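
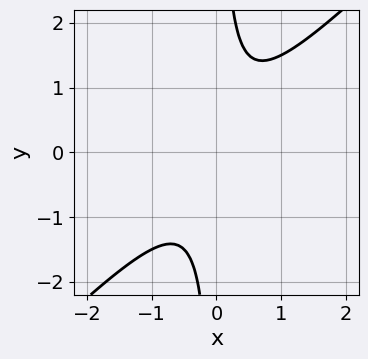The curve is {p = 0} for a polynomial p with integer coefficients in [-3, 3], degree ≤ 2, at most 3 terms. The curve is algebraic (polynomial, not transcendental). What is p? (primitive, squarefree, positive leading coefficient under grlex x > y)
First, the degree is 2 — a generic line meets the curve in up to 2 points.
Then, from the axis intercepts and sections: no x-intercept at any integer in the box; no y-intercept at any integer in the box.
Finally, the integer polynomial consistent with all of this is the stated p.

2*x^2 - 2*x*y + 1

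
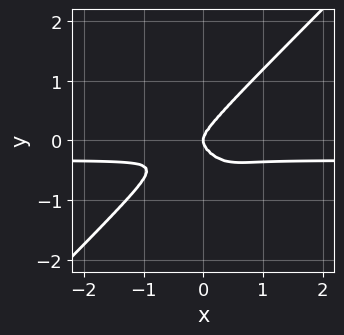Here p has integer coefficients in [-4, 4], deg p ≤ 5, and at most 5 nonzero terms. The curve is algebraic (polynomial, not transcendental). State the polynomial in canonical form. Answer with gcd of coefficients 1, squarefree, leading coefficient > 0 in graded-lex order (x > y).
(a) deg p = 4.
(b) Reading off the gridlines: it meets the x-axis at x = 0 (among the integer gridlines); one y-axis crossing is at y = 0.
(c) Fitting integer coefficients to these (and the overall shape) gives p.

3*x^3*y - 3*y^4 + x^3 + x*y^2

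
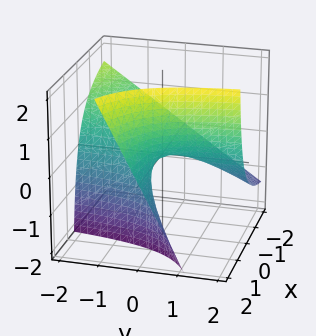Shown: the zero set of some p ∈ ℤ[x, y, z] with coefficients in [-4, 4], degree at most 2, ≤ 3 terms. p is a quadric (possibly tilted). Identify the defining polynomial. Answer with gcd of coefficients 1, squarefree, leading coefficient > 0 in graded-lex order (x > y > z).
x*y + x*z - z

First, the degree is 2 — no degree-1 surface has this shape.
Next, observable constraints: the visible x-axis segment lies entirely on the surface; one z-axis crossing is at z = 0.
Finally, together with the visible shape, these determine p as stated. Check: (0, -1, 0) on the y-axis lies on the surface, and p(0, -1, 0) = 0. ✓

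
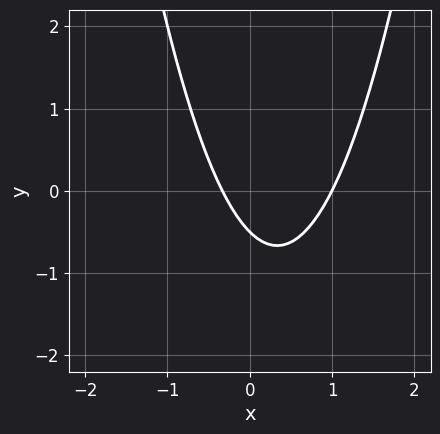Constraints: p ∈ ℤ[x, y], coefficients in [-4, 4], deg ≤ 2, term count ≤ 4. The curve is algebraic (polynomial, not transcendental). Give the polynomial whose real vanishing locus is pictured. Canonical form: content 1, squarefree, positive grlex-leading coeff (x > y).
The degree is 2 — the shape is more complex than any degree-1 curve.
Reading off the gridlines: one x-axis crossing is at x = 1.
Matching integer coefficients to the picture gives p.

3*x^2 - 2*x - 2*y - 1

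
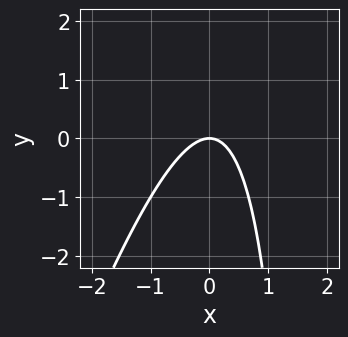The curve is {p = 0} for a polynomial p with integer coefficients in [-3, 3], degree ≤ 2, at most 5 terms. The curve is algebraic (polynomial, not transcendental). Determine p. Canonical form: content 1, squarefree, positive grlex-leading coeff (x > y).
(a) deg p = 2.
(b) From the axis intercepts and sections: one y-axis crossing is at y = 0; it crosses the x-axis at the gridline x = 0.
(c) These observations pin down the coefficients.

3*x^2 - x*y + 2*y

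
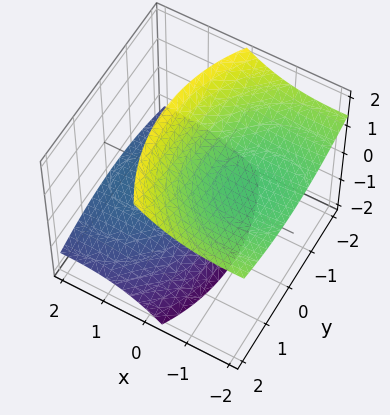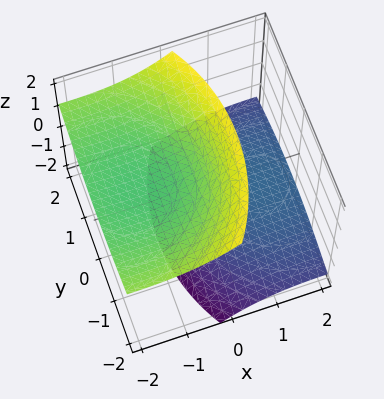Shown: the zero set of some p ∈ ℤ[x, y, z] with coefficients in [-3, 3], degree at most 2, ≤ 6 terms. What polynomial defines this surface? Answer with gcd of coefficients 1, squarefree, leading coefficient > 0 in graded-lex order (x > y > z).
1. The picture has 2 separate pieces. Treating them together as one polynomial.
2. deg p = 2. The shape is more complex than any degree-1 surface.
3. Checking where it meets the axes: the surface avoids every integer y-axis point in the box; it misses every integer gridline on the x-axis.
4. Assembling these constraints gives the stated polynomial.

x^2 + 3*x*z + y^2 - 2*z^2 + 3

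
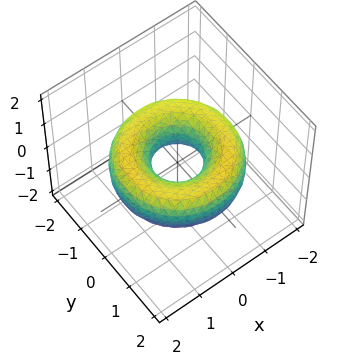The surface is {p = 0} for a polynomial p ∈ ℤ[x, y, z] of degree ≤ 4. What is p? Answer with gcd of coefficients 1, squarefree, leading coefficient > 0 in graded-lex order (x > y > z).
First, degree: no degree-3 surface has this shape, so deg p = 4.
Next, symmetries: rotational symmetry about the z-axis ⇒ p depends on x, y only through x² + y².
Then, checking where it meets the axes: it misses every integer gridline on the z-axis; a circular section at z = 0 has radius between 0 and 1.
Finally, the integer polynomial consistent with all of this is the stated p.

x^4 + 2*x^2*y^2 + y^4 - 3*x^2 - 3*y^2 + 3*z^2 + 1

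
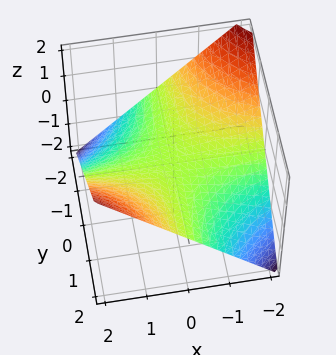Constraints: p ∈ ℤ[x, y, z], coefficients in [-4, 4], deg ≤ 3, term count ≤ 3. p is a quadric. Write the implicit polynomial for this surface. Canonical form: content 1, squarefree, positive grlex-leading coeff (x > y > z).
x*y - 2*z

The degree is 2 — a hyperbolic paraboloid; a quadric.
From the visible intercepts: one z-axis crossing is at z = 0; the visible x-axis segment lies entirely on the surface.
Solving for integer coefficients yields p as stated. Check: (0, -2, 0) on the y-axis lies on the surface, and p(0, -2, 0) = 0. ✓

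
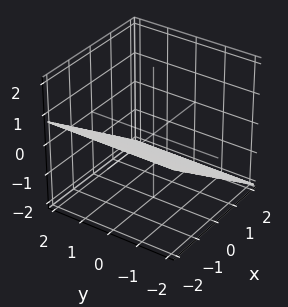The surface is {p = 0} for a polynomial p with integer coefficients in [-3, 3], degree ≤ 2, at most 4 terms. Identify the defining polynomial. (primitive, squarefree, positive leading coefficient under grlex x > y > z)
(a) Degree: every cross-section is a straight line — this is a plane, so deg p = 1.
(b) Checking where it meets the axes: it misses every integer gridline on the y-axis; it meets the x-axis at x = -1 (among the integer gridlines).
(c) Together with the visible shape, these determine p as stated.

2*x + 3*z + 2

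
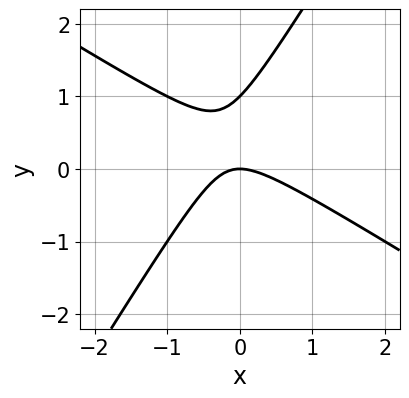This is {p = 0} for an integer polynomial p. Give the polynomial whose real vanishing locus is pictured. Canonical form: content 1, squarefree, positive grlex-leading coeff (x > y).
x^2 + x*y - y^2 + y

(a) The degree is 2 — the shape is more complex than any degree-1 curve.
(b) Reading off the gridlines: it meets the x-axis at x = 0 (among the integer gridlines); among the integer gridlines, it crosses the y-axis at y ∈ {0, 1}.
(c) Solving for integer coefficients yields p as stated.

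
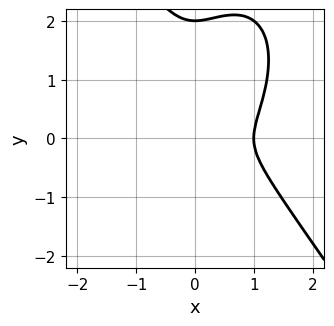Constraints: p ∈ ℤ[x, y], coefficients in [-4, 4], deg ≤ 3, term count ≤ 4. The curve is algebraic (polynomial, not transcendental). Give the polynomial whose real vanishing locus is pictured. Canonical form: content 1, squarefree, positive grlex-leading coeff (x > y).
3*x^3 + y^3 - 3*x^2 - 2*y^2

(a) The degree is 3 — the shape is more complex than any degree-2 curve.
(b) Reading off the gridlines: one y-axis crossing is at y = 2; one x-axis crossing is at x = 1.
(c) The integer polynomial consistent with all of this is the stated p.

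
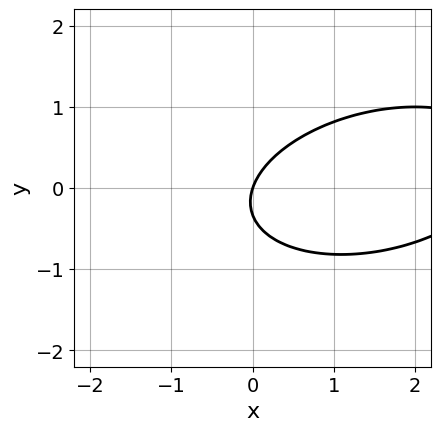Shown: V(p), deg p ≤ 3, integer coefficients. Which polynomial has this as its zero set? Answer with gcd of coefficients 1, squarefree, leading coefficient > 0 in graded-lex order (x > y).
x^2 - x*y + 3*y^2 - 3*x + y

First, deg p = 2. A generic line meets the curve in up to 2 points.
Next, from the axis intercepts and sections: it crosses the x-axis at the gridline x = 0; it meets the y-axis at y = 0 (among the integer gridlines).
Finally, matching integer coefficients to the picture gives p.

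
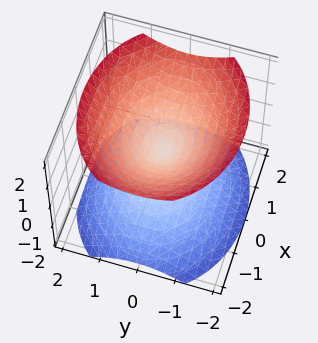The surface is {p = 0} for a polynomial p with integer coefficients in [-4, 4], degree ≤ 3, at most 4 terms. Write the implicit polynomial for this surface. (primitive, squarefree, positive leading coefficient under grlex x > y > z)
First, there are 2 components.
Then, the degree is 2 — two nappes meeting at a single point; a quadric.
Next, symmetries: it's symmetric under x → −x, forcing even powers of x; the z ↦ −z reflection is a symmetry, so z appears only in even powers; the y ↦ −y reflection is a symmetry, so y appears only in even powers.
Then, reading off the gridlines: it crosses the y-axis at the gridline y = 0; one x-axis crossing is at x = 0; one z-axis crossing is at z = 0.
Finally, these observations pin down the coefficients.

2*x^2 + 3*y^2 - 3*z^2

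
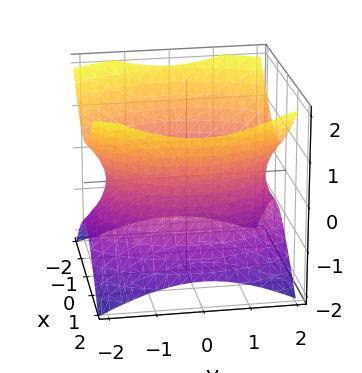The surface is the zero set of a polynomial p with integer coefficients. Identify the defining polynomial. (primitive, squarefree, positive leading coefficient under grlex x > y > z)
The degree is 2 — an hourglass — one-sheet hyperboloid; a quadric.
Symmetries: the y ↦ −y reflection is a symmetry, so y appears only in even powers; mirror symmetry x ↦ −x ⇒ only even powers of x; mirror symmetry z ↦ −z ⇒ only even powers of z.
Checking where it meets the axes: no z-intercept at any integer in the box.
Assembling these constraints gives the stated polynomial.

2*x^2 + y^2 - 2*z^2 - 3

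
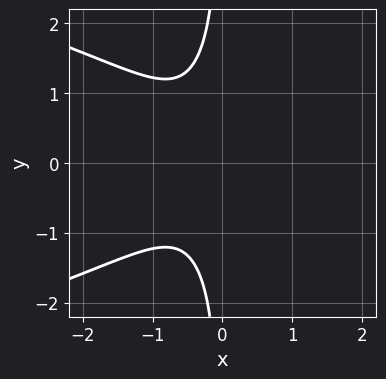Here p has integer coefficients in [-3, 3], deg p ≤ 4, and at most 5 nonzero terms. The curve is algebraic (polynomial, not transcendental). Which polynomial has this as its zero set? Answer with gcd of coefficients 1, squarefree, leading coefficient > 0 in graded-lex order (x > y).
The degree is 3 — no degree-2 curve has this shape.
Symmetries: it's symmetric under y → −y, forcing even powers of y.
From the axis intercepts and sections: no y-intercept at any integer in the box; no x-intercept at any integer in the box.
Fitting integer coefficients to these (and the overall shape) gives p.

2*x*y^2 + 3*x^2 + 2*x + 2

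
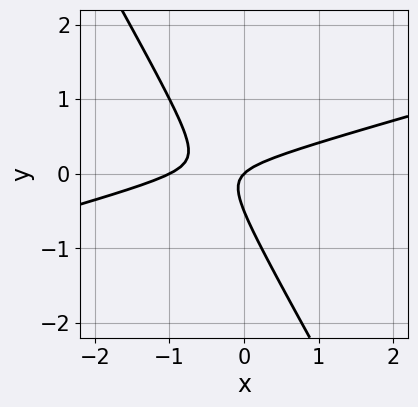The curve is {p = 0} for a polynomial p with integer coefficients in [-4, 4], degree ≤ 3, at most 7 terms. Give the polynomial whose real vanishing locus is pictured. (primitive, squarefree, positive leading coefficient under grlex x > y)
x^2 - 3*x*y - 2*y^2 + x - y

(a) deg p = 2. A generic line meets the curve in up to 2 points.
(b) Against the integer gridlines: the x-axis gridline crossings are at x ∈ {-1, 0}; one y-axis crossing is at y = 0.
(c) Fitting integer coefficients to these (and the overall shape) gives p.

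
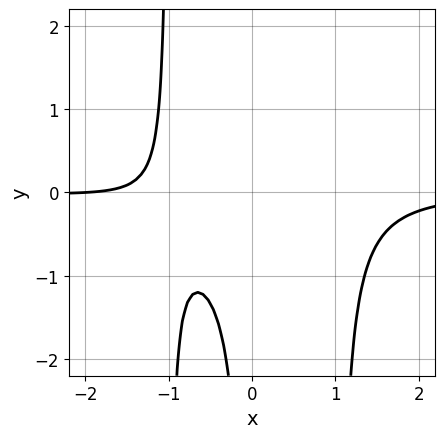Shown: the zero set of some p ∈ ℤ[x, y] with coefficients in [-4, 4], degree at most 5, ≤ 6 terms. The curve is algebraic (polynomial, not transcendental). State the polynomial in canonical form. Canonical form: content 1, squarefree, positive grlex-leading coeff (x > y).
3*x^3*y - 3*x*y + x + 2

(a) deg p = 4. The shape is more complex than any degree-3 curve.
(b) Checking where it meets the axes: one x-axis crossing is at x = -2; it misses every integer gridline on the y-axis.
(c) Fitting integer coefficients to these (and the overall shape) gives p.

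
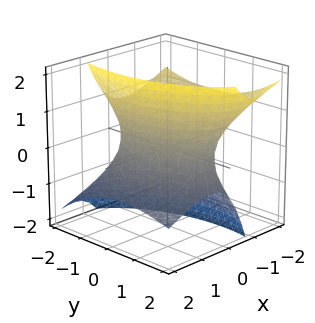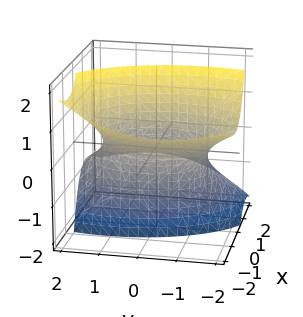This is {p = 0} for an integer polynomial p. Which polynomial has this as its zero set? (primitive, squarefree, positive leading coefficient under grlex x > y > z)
2*x^2 + 3*x*z + y^2 + y*z - z^2 - 2

deg p = 2. The shape is more complex than any degree-1 surface.
From the axis intercepts and sections: the x-axis gridline crossings are at x ∈ {-1, 1}; the surface avoids every integer z-axis point in the box.
Matching integer coefficients to the picture gives p.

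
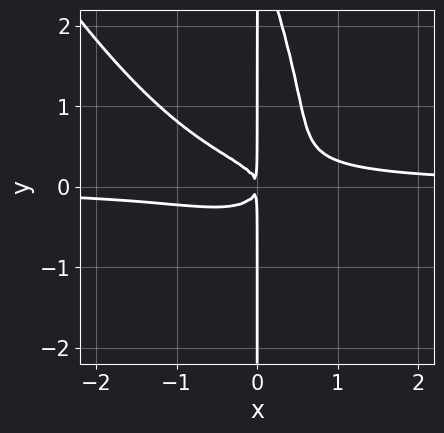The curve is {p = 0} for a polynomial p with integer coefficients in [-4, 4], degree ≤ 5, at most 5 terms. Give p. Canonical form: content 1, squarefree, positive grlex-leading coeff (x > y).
3*x^3*y + 3*x^2*y^2 + x*y^3 - 3*x*y^2 - x^2

First, the degree is 4 — the shape is more complex than any degree-3 curve.
Next, reading off the gridlines: every point of the y-axis in the box is on the curve.
Finally, solving for integer coefficients yields p as stated.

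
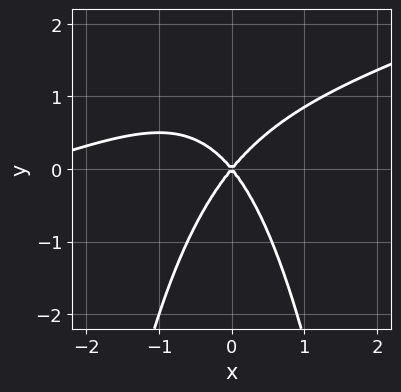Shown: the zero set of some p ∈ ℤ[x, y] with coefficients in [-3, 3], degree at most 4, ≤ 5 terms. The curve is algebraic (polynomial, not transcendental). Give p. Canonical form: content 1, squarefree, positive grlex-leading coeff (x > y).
x^3 - 3*x^2*y + 3*x^2 - 2*y^2

(a) Degree: no degree-2 curve has this shape, so deg p = 3.
(b) Reading off the gridlines: one y-axis crossing is at y = 0; one x-axis crossing is at x = 0.
(c) The integer polynomial consistent with all of this is the stated p.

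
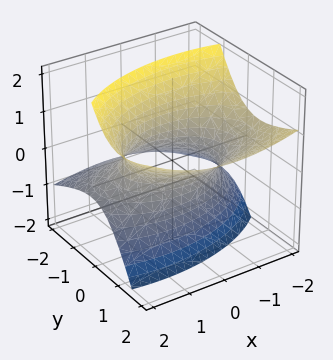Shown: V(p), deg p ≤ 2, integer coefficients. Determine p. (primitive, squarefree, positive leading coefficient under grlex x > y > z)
x^2 + x*z + 2*y^2 - 3*y*z - 2*z^2 - 2

First, deg p = 2. The shape is more complex than any degree-1 surface.
Then, reading off the gridlines: the y-axis gridline crossings are at y ∈ {-1, 1}; the surface avoids every integer z-axis point in the box.
Finally, together with the visible shape, these determine p as stated.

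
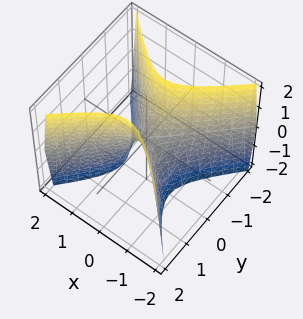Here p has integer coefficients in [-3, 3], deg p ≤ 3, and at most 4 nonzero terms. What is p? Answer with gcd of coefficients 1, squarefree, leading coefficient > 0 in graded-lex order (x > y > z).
(a) The degree is 2 — a hyperbolic paraboloid; a quadric.
(b) Symmetries: mirror symmetry y ↦ −y ⇒ only even powers of y; the x ↦ −x reflection is a symmetry, so x appears only in even powers.
(c) Against the integer gridlines: it meets the y-axis at y = 0 (among the integer gridlines); it meets the z-axis at z = 0 (among the integer gridlines); it meets the x-axis at x = 0 (among the integer gridlines).
(d) Solving for integer coefficients yields p as stated.

3*x^2 - 3*y^2 + z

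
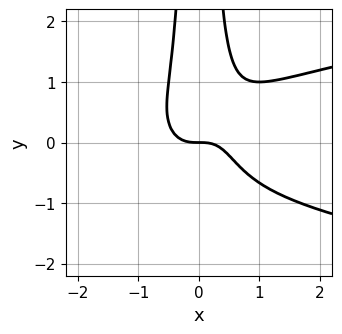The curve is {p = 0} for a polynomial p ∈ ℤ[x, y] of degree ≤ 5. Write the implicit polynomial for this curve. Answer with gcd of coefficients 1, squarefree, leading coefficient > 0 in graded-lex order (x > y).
3*x^2*y^2 - 2*x^3 - y

1. deg p = 4.
2. From the visible intercepts: it meets the y-axis at y = 0 (among the integer gridlines); it meets the x-axis at x = 0 (among the integer gridlines).
3. Matching integer coefficients to the picture gives p.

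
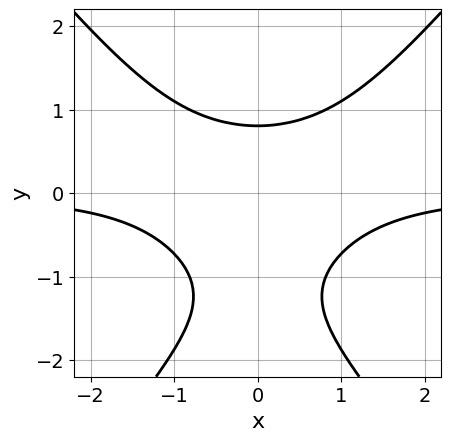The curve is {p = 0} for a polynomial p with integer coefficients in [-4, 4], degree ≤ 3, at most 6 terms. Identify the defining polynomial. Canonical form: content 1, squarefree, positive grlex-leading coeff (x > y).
3*x^2*y - 2*y^3 - 3*y^2 + 3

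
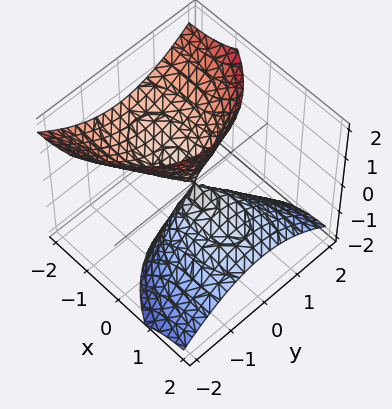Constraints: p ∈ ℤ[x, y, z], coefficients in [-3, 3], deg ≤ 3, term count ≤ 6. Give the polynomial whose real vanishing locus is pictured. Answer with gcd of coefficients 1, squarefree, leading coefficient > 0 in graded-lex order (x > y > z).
There are 2 components.
deg p = 2.
From the visible intercepts: it meets the y-axis at y = 0 (among the integer gridlines); it meets the x-axis at x = 0 (among the integer gridlines); it meets the z-axis at z = 0 (among the integer gridlines).
Putting this together gives p.

x^2 + 3*x*z + 2*y^2 - z^2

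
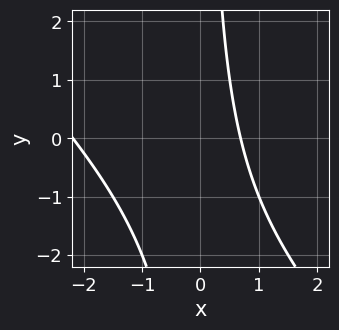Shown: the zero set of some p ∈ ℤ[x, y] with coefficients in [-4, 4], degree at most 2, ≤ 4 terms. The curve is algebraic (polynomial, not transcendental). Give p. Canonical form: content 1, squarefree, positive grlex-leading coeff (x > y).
1. Degree: the shape is more complex than any degree-1 curve, so deg p = 2.
2. Checking where it meets the axes: it misses every integer gridline on the y-axis.
3. Fitting integer coefficients to these (and the overall shape) gives p.

2*x^2 + 2*x*y + 3*x - 3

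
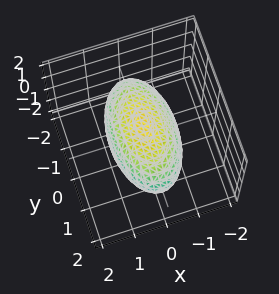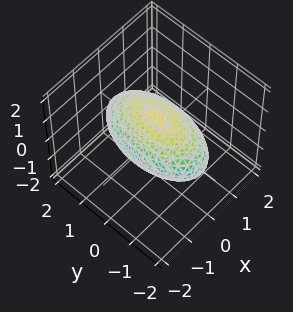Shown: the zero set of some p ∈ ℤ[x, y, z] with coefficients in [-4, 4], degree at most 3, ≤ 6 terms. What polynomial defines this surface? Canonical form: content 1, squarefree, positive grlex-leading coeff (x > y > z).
1. deg p = 2. Bounded and convex; a quadric.
2. Symmetries: mirror symmetry y ↦ −y ⇒ only even powers of y; mirror symmetry x ↦ −x ⇒ only even powers of x; it's symmetric under z → −z, forcing even powers of z.
3. From the visible intercepts: the x-axis gridline crossings are at x ∈ {-1, 1}; the z-axis gridline crossings are at z ∈ {-1, 1}.
4. Assembling these constraints gives the stated polynomial.

3*x^2 + y^2 + 3*z^2 - 3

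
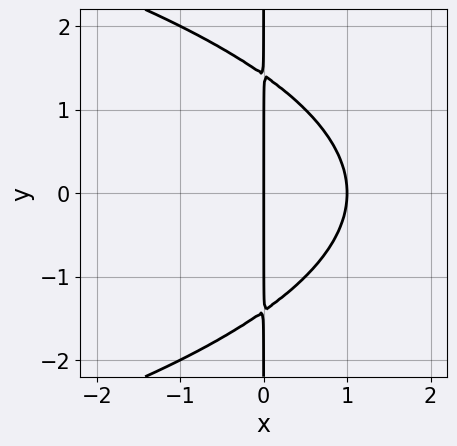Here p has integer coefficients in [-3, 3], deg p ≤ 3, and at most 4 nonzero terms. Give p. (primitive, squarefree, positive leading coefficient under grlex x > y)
x*y^2 + 2*x^2 - 2*x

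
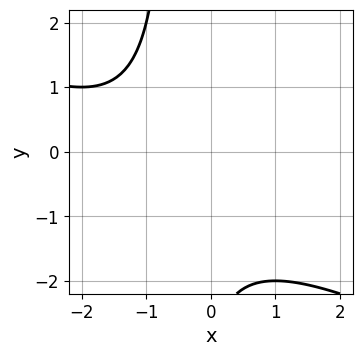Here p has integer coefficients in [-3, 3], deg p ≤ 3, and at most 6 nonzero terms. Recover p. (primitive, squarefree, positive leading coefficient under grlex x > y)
x^2 + 2*x*y + 2*x + y + 3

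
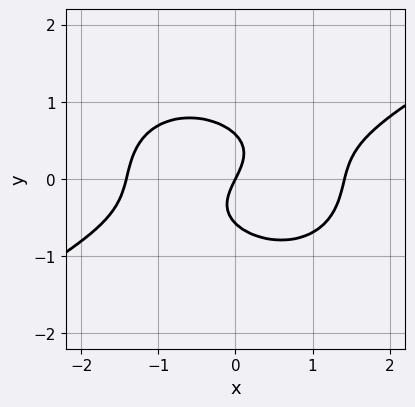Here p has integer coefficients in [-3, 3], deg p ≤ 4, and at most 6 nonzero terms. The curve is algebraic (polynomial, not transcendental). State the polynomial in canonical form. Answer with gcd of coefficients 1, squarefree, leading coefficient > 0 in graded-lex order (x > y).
x^3 - x^2*y - 3*y^3 - 2*x + y

1. deg p = 3. The shape is more complex than any degree-2 curve.
2. Reading off the gridlines: it meets the y-axis at y = 0 (among the integer gridlines); it meets the x-axis at x = 0 (among the integer gridlines).
3. Fitting integer coefficients to these (and the overall shape) gives p.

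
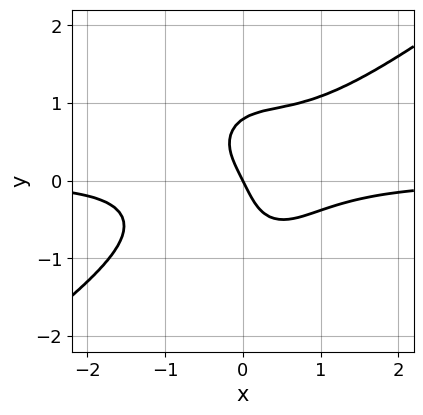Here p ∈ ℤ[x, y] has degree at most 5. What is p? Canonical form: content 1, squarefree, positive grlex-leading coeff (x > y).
The degree is 4 — no degree-3 curve has this shape.
From the axis intercepts and sections: one y-axis crossing is at y = 0; it meets the x-axis at x = 0 (among the integer gridlines).
Assembling these constraints gives the stated polynomial.

3*x^3*y - 3*x^2*y^2 - 2*y^4 + 2*x + y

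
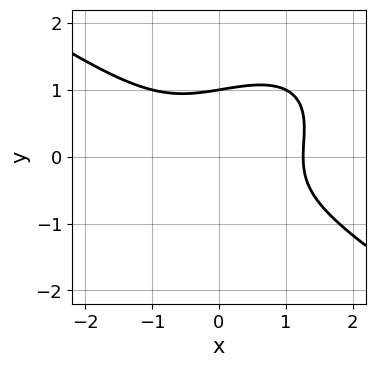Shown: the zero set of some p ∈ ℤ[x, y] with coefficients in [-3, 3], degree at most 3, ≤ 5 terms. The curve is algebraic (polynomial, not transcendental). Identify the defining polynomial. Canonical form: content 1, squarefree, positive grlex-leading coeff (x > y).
(a) deg p = 3. A generic line meets the curve in up to 3 points.
(b) Checking where it meets the axes: it crosses the y-axis at the gridline y = 1.
(c) The integer polynomial consistent with all of this is the stated p.

x^3 - x*y^2 + 2*y^3 - 2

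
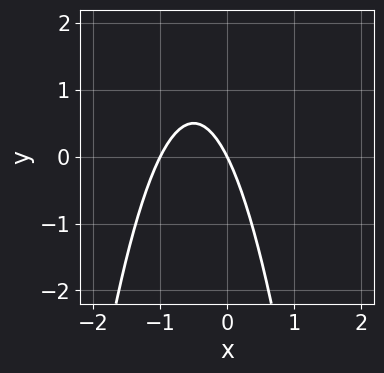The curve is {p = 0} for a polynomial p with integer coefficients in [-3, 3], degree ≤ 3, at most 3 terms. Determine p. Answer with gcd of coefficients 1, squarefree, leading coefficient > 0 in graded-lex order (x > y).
First, degree: a generic line meets the curve in up to 2 points, so deg p = 2.
Next, against the integer gridlines: one y-axis crossing is at y = 0; the x-axis gridline crossings are at x ∈ {-1, 0}.
Finally, assembling these constraints gives the stated polynomial.

2*x^2 + 2*x + y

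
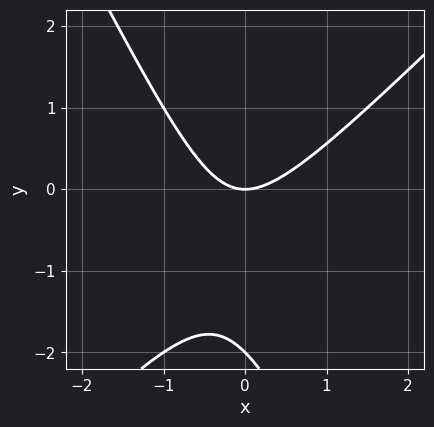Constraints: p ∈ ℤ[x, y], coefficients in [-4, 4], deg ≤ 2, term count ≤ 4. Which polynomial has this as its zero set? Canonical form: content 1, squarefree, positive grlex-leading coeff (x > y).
2*x^2 - x*y - y^2 - 2*y

1. The degree is 2 — no degree-1 curve has this shape.
2. Checking where it meets the axes: among the integer gridlines, it crosses the y-axis at y ∈ {-2, 0}; it meets the x-axis at x = 0 (among the integer gridlines).
3. Solving for integer coefficients yields p as stated.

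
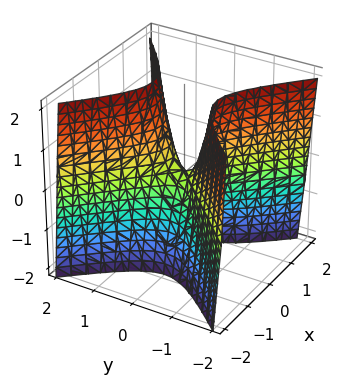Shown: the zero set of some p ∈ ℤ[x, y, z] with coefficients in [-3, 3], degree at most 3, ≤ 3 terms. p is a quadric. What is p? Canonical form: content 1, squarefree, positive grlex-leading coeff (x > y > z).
3*x^2 - 3*y^2 + z

The degree is 2 — a hyperbolic paraboloid; a quadric.
Symmetries: the x ↦ −x reflection is a symmetry, so x appears only in even powers; mirror symmetry y ↦ −y ⇒ only even powers of y.
From the visible intercepts: it crosses the y-axis at the gridline y = 0; it meets the x-axis at x = 0 (among the integer gridlines); it meets the z-axis at z = 0 (among the integer gridlines).
Fitting integer coefficients to these (and the overall shape) gives p.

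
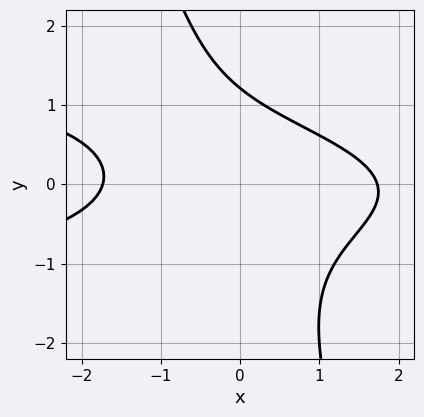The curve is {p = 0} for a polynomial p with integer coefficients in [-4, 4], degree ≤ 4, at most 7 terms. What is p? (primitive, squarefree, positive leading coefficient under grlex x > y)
3*x*y^2 + y^3 + x^2 + y - 3

First, degree: a generic line meets the curve in up to 3 points, so deg p = 3.
Finally, the integer polynomial consistent with all of this is the stated p.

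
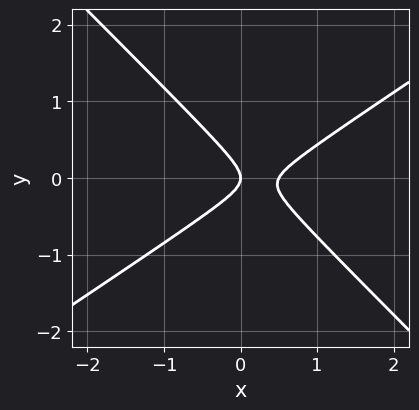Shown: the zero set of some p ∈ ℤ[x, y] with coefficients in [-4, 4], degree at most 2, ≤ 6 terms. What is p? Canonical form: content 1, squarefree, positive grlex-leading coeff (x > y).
(a) The degree is 2 — no degree-1 curve has this shape.
(b) Reading off the gridlines: it crosses the y-axis at the gridline y = 0; one x-axis crossing is at x = 0.
(c) Solving for integer coefficients yields p as stated.

2*x^2 - x*y - 3*y^2 - x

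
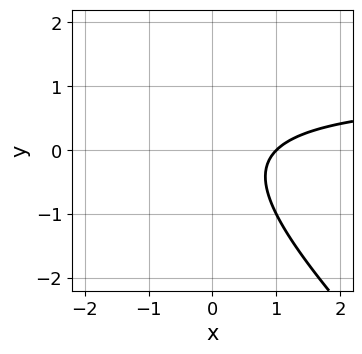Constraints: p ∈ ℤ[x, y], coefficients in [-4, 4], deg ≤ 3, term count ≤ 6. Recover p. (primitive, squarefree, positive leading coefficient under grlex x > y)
x*y + y^2 - x + 1

Degree: no degree-1 curve has this shape, so deg p = 2.
From the visible intercepts: it crosses the x-axis at the gridline x = 1; it misses every integer gridline on the y-axis.
Assembling these constraints gives the stated polynomial.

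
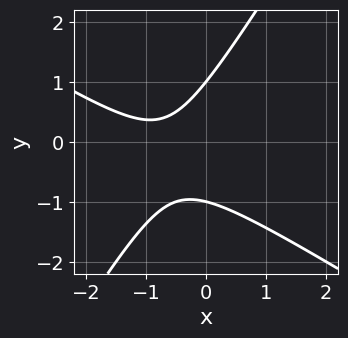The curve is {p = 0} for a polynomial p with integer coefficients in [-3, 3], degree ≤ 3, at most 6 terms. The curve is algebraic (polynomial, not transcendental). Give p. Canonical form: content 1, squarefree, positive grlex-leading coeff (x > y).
1. The degree is 2 — no degree-1 curve has this shape.
2. From the visible intercepts: the y-axis gridline crossings are at y ∈ {-1, 1}; no x-intercept at any integer in the box.
3. Together with the visible shape, these determine p as stated.

2*x^2 + 2*x*y - 2*y^2 + 3*x + 2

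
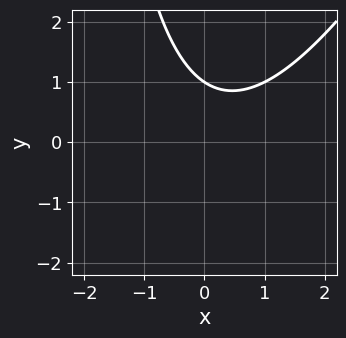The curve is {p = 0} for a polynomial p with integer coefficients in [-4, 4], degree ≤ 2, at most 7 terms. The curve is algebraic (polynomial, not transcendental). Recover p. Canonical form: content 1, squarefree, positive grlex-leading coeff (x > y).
2*x^2 - x*y - x - 3*y + 3

1. The degree is 2 — the shape is more complex than any degree-1 curve.
2. Observable constraints: it meets the y-axis at y = 1 (among the integer gridlines); no x-intercept at any integer in the box.
3. The integer polynomial consistent with all of this is the stated p.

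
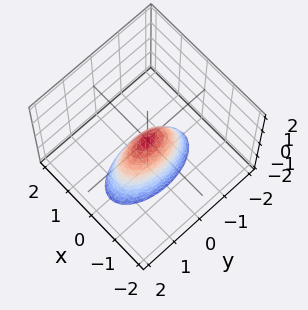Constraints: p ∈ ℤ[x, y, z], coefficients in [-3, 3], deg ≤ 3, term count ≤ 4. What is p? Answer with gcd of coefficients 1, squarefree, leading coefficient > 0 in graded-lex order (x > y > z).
3*x^2 + y^2 + z

1. The degree is 2 — a paraboloid; a quadric.
2. Symmetries: it's symmetric under y → −y, forcing even powers of y; the x ↦ −x reflection is a symmetry, so x appears only in even powers.
3. Against the integer gridlines: one y-axis crossing is at y = 0; it crosses the x-axis at the gridline x = 0.
4. Putting this together gives p.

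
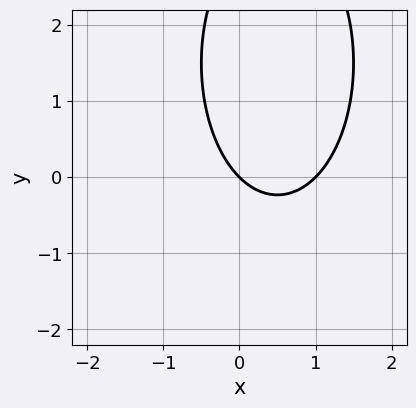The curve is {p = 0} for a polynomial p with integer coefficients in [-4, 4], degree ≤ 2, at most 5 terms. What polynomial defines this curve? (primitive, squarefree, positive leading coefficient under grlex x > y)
3*x^2 + y^2 - 3*x - 3*y

(a) Degree: a generic line meets the curve in up to 2 points, so deg p = 2.
(b) Reading off the gridlines: it crosses the y-axis at the gridline y = 0; among the integer gridlines, it crosses the x-axis at x ∈ {0, 1}.
(c) Assembling these constraints gives the stated polynomial.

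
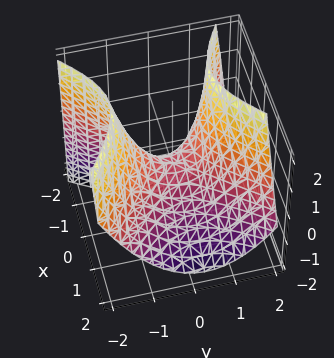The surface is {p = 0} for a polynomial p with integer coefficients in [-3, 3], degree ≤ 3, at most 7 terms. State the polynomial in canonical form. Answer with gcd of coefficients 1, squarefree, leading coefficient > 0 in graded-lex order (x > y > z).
3*x^2 + x*y + 2*x*z - 3*y^2 + 3*z

(a) The degree is 2 — no degree-1 surface has this shape.
(b) Reading off the gridlines: it meets the z-axis at z = 0 (among the integer gridlines); it crosses the y-axis at the gridline y = 0; one x-axis crossing is at x = 0.
(c) Putting this together gives p.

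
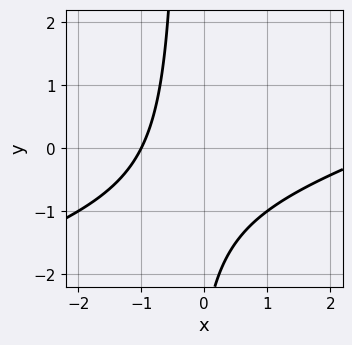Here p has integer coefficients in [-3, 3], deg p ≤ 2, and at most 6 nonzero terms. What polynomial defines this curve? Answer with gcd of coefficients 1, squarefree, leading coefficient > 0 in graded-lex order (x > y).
x^2 - 3*x*y - 2*x - y - 3

1. The degree is 2 — a generic line meets the curve in up to 2 points.
2. Against the integer gridlines: it crosses the x-axis at the gridline x = -1; the curve avoids every integer y-axis point in the box.
3. Solving for integer coefficients yields p as stated.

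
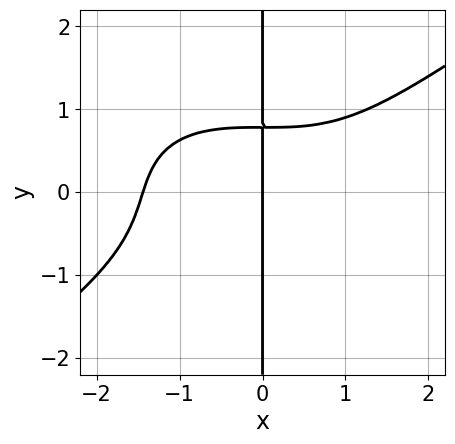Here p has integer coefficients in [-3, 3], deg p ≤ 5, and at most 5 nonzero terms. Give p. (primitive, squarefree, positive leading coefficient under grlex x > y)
First, deg p = 4.
Next, observable constraints: it meets the x-axis at x = 0 (among the integer gridlines); the visible y-axis segment lies entirely on the curve.
Finally, the integer polynomial consistent with all of this is the stated p.

x^4 - 3*x*y^3 - 2*x*y + 3*x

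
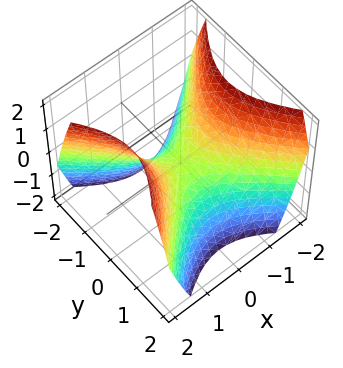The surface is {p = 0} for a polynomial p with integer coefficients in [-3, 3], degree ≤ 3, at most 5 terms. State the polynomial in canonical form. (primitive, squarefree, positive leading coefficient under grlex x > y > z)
x^2 - y^2 - z

1. The degree is 2 — a saddle surface; a quadric.
2. Symmetries: it's symmetric under y → −y, forcing even powers of y; it's symmetric under x → −x, forcing even powers of x.
3. Against the integer gridlines: it meets the z-axis at z = 0 (among the integer gridlines); it meets the y-axis at y = 0 (among the integer gridlines).
4. Putting this together gives p.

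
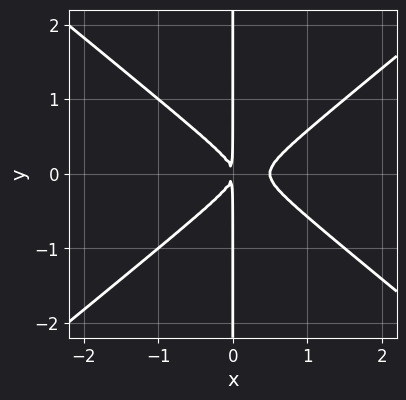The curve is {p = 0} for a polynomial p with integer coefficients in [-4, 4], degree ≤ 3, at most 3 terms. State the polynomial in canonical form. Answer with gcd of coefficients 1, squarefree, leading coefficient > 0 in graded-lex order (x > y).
Degree: no degree-2 curve has this shape, so deg p = 3.
Symmetries: the y ↦ −y reflection is a symmetry, so y appears only in even powers.
Checking where it meets the axes: every point of the y-axis in the box is on the curve.
Assembling these constraints gives the stated polynomial.

2*x^3 - 3*x*y^2 - x^2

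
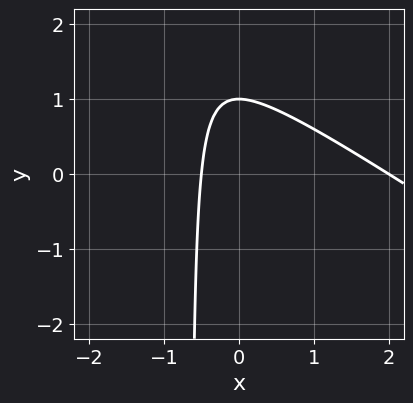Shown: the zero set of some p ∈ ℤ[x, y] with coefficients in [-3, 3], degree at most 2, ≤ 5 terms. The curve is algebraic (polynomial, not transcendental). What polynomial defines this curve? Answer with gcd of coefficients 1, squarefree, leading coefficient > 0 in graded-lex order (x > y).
First, deg p = 2.
Then, checking where it meets the axes: it meets the y-axis at y = 1 (among the integer gridlines); it meets the x-axis at x = 2 (among the integer gridlines).
Finally, together with the visible shape, these determine p as stated.

2*x^2 + 3*x*y - 3*x + 2*y - 2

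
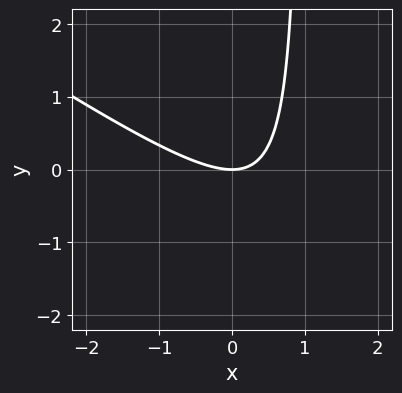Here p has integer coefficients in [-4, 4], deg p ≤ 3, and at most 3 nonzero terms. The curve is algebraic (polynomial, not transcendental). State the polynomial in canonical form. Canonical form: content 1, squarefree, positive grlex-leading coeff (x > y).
1. deg p = 2. The shape is more complex than any degree-1 curve.
2. Checking where it meets the axes: it meets the y-axis at y = 0 (among the integer gridlines); it crosses the x-axis at the gridline x = 0.
3. Assembling these constraints gives the stated polynomial.

2*x^2 + 3*x*y - 3*y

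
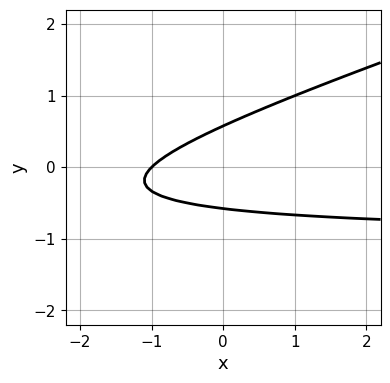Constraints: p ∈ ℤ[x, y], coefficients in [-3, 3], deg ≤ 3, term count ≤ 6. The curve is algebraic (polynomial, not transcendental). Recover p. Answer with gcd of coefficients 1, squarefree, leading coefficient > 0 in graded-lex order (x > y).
deg p = 2. A generic line meets the curve in up to 2 points.
From the visible intercepts: one x-axis crossing is at x = -1.
These observations pin down the coefficients.

x*y - 3*y^2 + x + 1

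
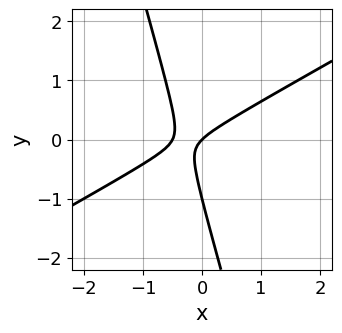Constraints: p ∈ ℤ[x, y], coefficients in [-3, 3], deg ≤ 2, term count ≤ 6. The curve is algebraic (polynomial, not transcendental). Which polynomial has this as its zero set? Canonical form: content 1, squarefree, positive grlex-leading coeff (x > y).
2*x^2 - 3*x*y - y^2 + x - y

(a) The degree is 2 — a generic line meets the curve in up to 2 points.
(b) Observable constraints: it crosses the x-axis at the gridline x = 0; the y-axis gridline crossings are at y ∈ {-1, 0}.
(c) Matching integer coefficients to the picture gives p.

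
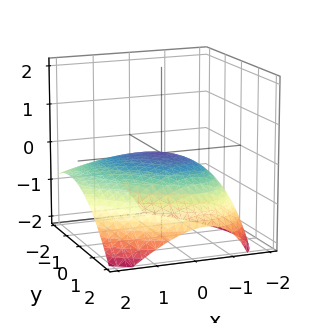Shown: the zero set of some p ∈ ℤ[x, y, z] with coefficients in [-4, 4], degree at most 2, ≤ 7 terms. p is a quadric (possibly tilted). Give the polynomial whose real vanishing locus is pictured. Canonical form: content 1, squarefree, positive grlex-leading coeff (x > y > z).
1. The degree is 2 — a generic line meets the surface in up to 2 points.
2. From the visible intercepts: it crosses the z-axis at the gridline z = 0; it crosses the x-axis at the gridline x = 0.
3. Together with the visible shape, these determine p as stated.

x^2 + x*y + x*z + y^2 + 3*z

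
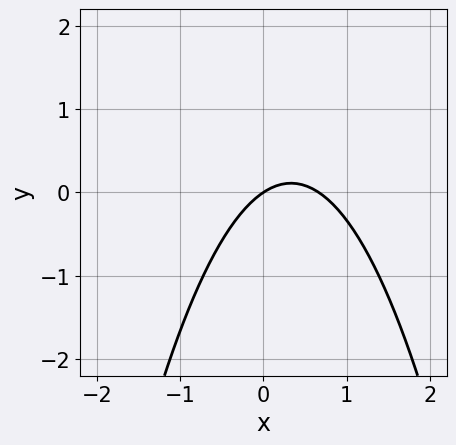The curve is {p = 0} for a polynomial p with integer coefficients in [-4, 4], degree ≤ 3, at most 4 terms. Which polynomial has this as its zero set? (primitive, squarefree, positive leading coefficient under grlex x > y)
3*x^2 - 2*x + 3*y

First, degree: no degree-1 curve has this shape, so deg p = 2.
Then, against the integer gridlines: it meets the x-axis at x = 0 (among the integer gridlines); it meets the y-axis at y = 0 (among the integer gridlines).
Finally, fitting integer coefficients to these (and the overall shape) gives p.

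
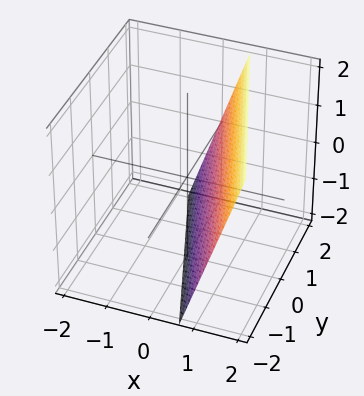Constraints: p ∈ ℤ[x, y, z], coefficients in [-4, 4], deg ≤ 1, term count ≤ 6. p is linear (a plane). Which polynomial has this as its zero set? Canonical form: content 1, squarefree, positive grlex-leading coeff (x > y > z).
Degree: the surface is flat (a plane), so deg p = 1.
Reading off the gridlines: it meets the z-axis at z = -2 (among the integer gridlines); one y-axis crossing is at y = 2.
Putting this together gives p.

3*x + y - z - 2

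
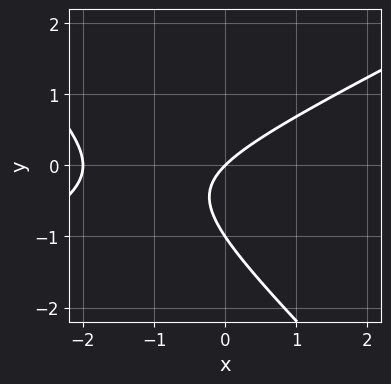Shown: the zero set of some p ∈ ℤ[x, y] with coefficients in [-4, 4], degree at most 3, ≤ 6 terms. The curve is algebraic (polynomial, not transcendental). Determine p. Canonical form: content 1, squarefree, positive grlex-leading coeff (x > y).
x^2 - x*y - 2*y^2 + 2*x - 2*y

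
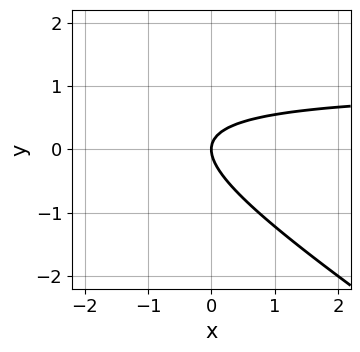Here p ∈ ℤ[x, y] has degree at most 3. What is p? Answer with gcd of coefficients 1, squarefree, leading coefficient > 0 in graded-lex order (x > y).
2*x*y + 3*y^2 - 2*x

First, the degree is 2 — a generic line meets the curve in up to 2 points.
Next, against the integer gridlines: it crosses the x-axis at the gridline x = 0; one y-axis crossing is at y = 0.
Finally, together with the visible shape, these determine p as stated.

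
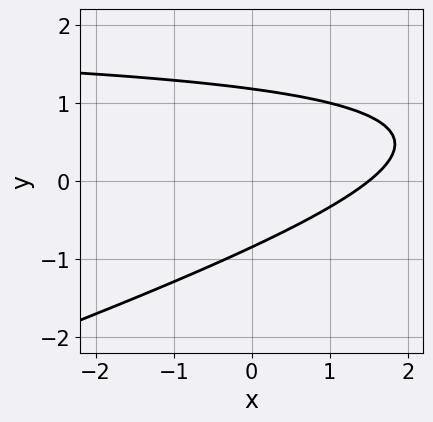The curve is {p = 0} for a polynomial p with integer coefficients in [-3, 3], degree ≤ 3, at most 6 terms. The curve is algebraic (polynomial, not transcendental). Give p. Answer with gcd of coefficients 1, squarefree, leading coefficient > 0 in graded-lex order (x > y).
x*y - 3*y^2 - 2*x + y + 3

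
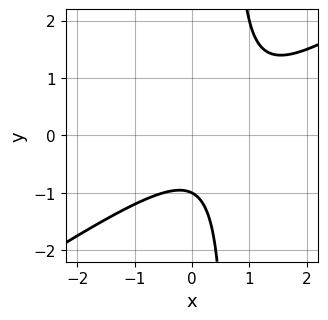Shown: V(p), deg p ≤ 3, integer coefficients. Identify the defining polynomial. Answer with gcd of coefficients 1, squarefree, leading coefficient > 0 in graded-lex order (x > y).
(a) deg p = 2. No degree-1 curve has this shape.
(b) Observable constraints: one y-axis crossing is at y = -1; the curve avoids every integer x-axis point in the box.
(c) Solving for integer coefficients yields p as stated.

2*x^2 - 3*x*y - 2*x + 2*y + 2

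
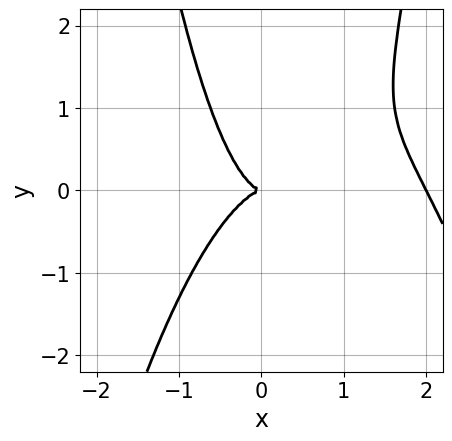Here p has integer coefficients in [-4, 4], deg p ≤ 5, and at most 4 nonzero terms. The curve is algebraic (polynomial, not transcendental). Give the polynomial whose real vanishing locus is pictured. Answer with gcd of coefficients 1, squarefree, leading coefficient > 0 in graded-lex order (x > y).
(a) deg p = 4.
(b) From the visible intercepts: one y-axis crossing is at y = 0; the x-axis gridline crossings are at x ∈ {0, 2}.
(c) Solving for integer coefficients yields p as stated.

x^4 - 2*x^3 + x^2*y - y^2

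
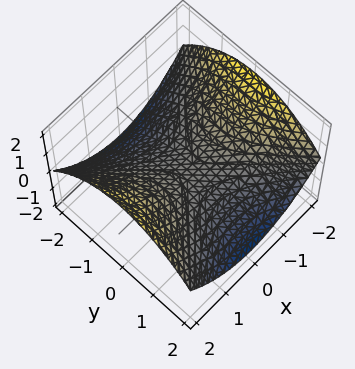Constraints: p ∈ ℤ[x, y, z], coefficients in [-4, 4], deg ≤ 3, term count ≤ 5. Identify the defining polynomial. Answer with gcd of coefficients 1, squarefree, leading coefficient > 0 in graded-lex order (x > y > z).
First, the degree is 2 — a hyperbolic paraboloid; a quadric.
Then, symmetries: the x ↦ −x reflection is a symmetry, so x appears only in even powers; mirror symmetry y ↦ −y ⇒ only even powers of y.
Next, against the integer gridlines: one y-axis crossing is at y = 0; it crosses the z-axis at the gridline z = 0.
Finally, putting this together gives p.

x^2 - y^2 - 3*z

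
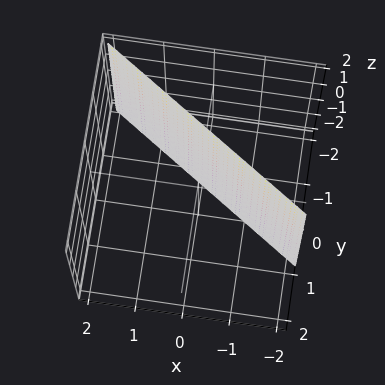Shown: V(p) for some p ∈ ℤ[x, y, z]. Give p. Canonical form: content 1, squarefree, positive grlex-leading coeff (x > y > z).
(a) The degree is 1 — every cross-section is a straight line — this is a plane.
(b) Checking where it meets the axes: it misses every integer gridline on the z-axis; one x-axis crossing is at x = -1.
(c) Fitting integer coefficients to these (and the overall shape) gives p.

2*x + 3*y + 2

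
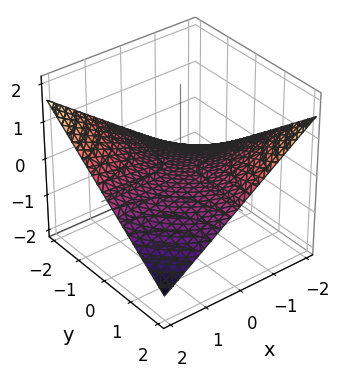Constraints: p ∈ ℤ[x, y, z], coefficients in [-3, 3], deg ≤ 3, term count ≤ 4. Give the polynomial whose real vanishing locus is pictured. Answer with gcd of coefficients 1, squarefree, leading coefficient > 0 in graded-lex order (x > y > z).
1. The degree is 2 — a saddle surface; a quadric.
2. From the axis intercepts and sections: every point of the x-axis in the box is on the surface; it meets the z-axis at z = 0 (among the integer gridlines); the visible y-axis segment lies entirely on the surface.
3. The integer polynomial consistent with all of this is the stated p.

x*y + 3*z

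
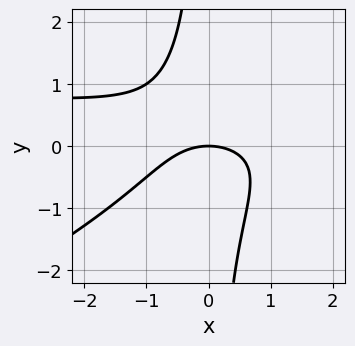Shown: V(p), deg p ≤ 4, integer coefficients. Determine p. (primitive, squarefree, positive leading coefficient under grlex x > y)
First, the degree is 3 — no degree-2 curve has this shape.
Then, checking where it meets the axes: it meets the x-axis at x = 0 (among the integer gridlines); it crosses the y-axis at the gridline y = 0.
Finally, solving for integer coefficients yields p as stated.

x^2*y - 2*x*y^2 - x^2 - 2*y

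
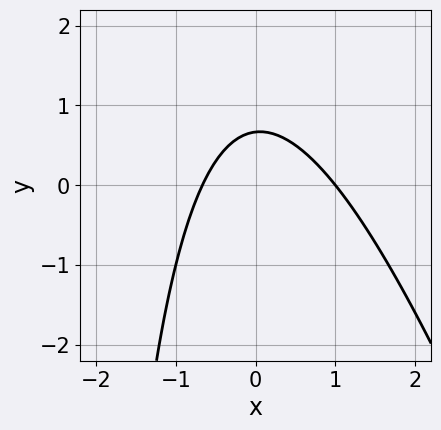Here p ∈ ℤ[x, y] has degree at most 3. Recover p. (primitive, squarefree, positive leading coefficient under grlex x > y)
First, deg p = 2. A generic line meets the curve in up to 2 points.
Next, observable constraints: one x-axis crossing is at x = 1.
Finally, matching integer coefficients to the picture gives p.

3*x^2 + x*y - x + 3*y - 2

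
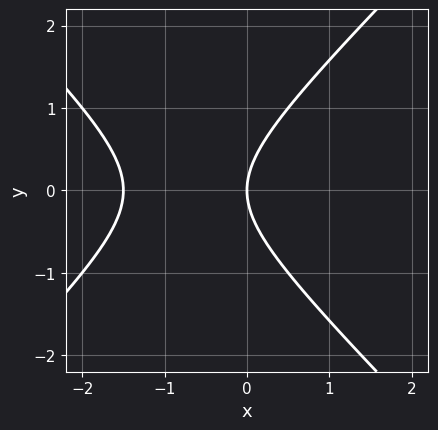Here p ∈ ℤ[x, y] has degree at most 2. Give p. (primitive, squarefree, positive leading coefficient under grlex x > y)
1. Degree: a generic line meets the curve in up to 2 points, so deg p = 2.
2. Symmetries: it's symmetric under y → −y, forcing even powers of y.
3. Observable constraints: it meets the y-axis at y = 0 (among the integer gridlines); it crosses the x-axis at the gridline x = 0.
4. Putting this together gives p.

2*x^2 - 2*y^2 + 3*x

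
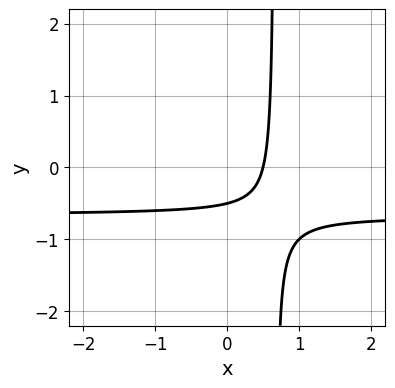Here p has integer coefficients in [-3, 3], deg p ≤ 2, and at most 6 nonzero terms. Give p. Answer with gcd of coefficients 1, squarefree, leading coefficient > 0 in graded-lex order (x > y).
3*x*y + 2*x - 2*y - 1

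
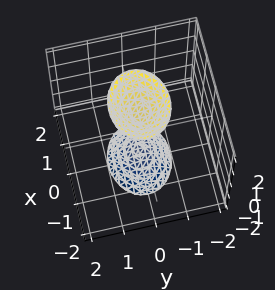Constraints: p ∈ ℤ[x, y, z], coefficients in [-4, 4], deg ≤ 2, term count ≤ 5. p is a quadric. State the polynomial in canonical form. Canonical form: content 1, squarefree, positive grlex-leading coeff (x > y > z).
2*x^2 + 3*y^2 - z^2 + 2

First, the picture has 2 separate pieces. They look like related sheets of one shape, so recover p as a whole.
Then, deg p = 2. Two sheets facing apart; a quadric.
Next, symmetries: the z ↦ −z reflection is a symmetry, so z appears only in even powers; mirror symmetry x ↦ −x ⇒ only even powers of x; mirror symmetry y ↦ −y ⇒ only even powers of y.
Next, from the visible intercepts: it misses every integer gridline on the y-axis; the surface avoids every integer x-axis point in the box.
Finally, putting this together gives p.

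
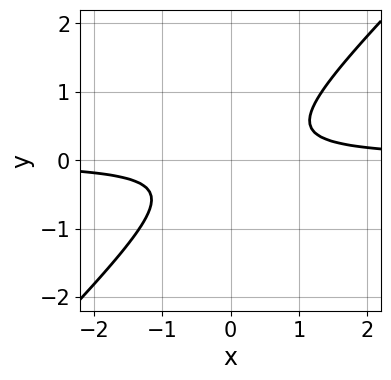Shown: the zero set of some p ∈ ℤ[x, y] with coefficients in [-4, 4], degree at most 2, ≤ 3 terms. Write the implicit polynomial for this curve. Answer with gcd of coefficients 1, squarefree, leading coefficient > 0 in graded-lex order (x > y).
3*x*y - 3*y^2 - 1

Degree: no degree-1 curve has this shape, so deg p = 2.
Reading off the gridlines: no y-intercept at any integer in the box; the curve avoids every integer x-axis point in the box.
Fitting integer coefficients to these (and the overall shape) gives p.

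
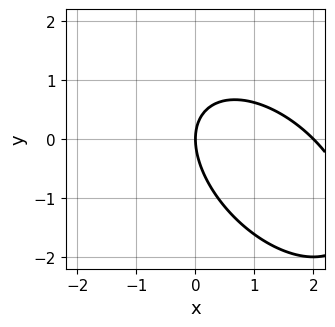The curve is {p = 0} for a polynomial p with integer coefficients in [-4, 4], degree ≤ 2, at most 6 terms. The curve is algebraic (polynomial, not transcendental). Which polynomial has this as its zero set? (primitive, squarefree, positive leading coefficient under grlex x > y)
x^2 + x*y + y^2 - 2*x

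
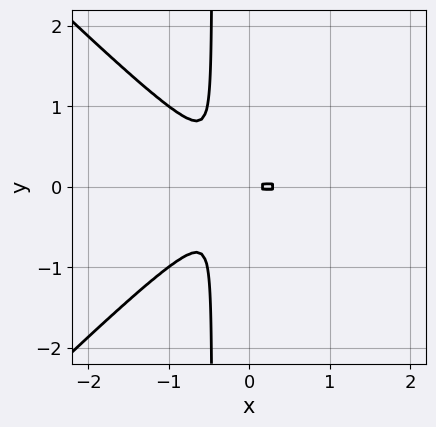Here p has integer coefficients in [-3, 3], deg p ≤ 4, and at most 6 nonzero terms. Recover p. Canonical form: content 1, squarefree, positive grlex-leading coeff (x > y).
3*x^4 - 3*x^2*y^2 - x^3 + 3*x*y^2 + 2*y^2

1. deg p = 4. The shape is more complex than any degree-3 curve.
2. Symmetries: the y ↦ −y reflection is a symmetry, so y appears only in even powers.
3. Reading off the gridlines: it meets the x-axis at x = 0 (among the integer gridlines); one y-axis crossing is at y = 0.
4. These observations pin down the coefficients.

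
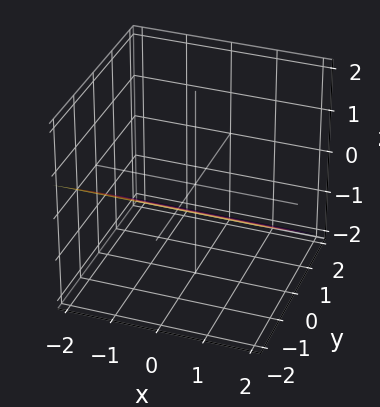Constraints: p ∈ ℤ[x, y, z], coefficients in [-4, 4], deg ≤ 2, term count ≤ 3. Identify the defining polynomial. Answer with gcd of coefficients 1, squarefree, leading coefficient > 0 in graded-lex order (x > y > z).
2*y + 3*z + 2

Degree: the surface is flat (a plane), so deg p = 1.
Against the integer gridlines: the surface avoids every integer x-axis point in the box; it crosses the y-axis at the gridline y = -1.
Assembling these constraints gives the stated polynomial.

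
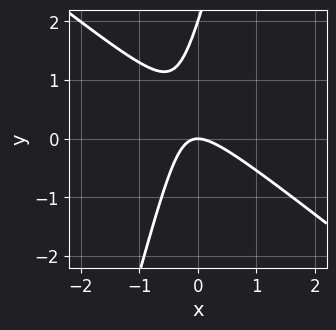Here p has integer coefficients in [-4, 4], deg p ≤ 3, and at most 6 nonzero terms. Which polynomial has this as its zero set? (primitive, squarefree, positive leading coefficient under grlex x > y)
3*x^2 + 3*x*y - y^2 + 2*y

1. deg p = 2.
2. Checking where it meets the axes: it meets the x-axis at x = 0 (among the integer gridlines); the y-axis gridline crossings are at y ∈ {0, 2}.
3. Matching integer coefficients to the picture gives p.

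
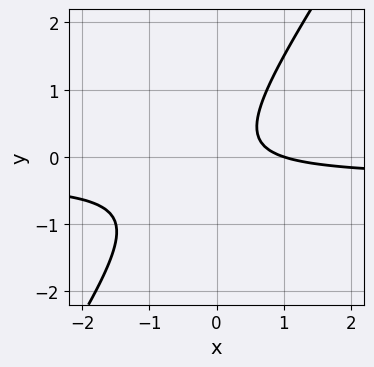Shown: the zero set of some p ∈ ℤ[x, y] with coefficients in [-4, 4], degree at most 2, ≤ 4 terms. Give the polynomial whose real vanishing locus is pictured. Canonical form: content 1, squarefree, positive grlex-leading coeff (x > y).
3*x*y - 2*y^2 + x - 1

1. deg p = 2. The shape is more complex than any degree-1 curve.
2. Reading off the gridlines: the curve avoids every integer y-axis point in the box; one x-axis crossing is at x = 1.
3. Together with the visible shape, these determine p as stated.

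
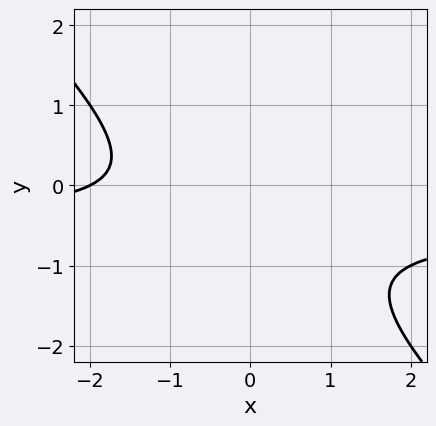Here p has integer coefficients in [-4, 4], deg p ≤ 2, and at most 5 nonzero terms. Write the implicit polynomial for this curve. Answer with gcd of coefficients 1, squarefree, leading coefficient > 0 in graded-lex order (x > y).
The degree is 2 — no degree-1 curve has this shape.
Against the integer gridlines: no y-intercept at any integer in the box; one x-axis crossing is at x = -2.
Fitting integer coefficients to these (and the overall shape) gives p.

2*x*y + 2*y^2 + x + 2*y + 2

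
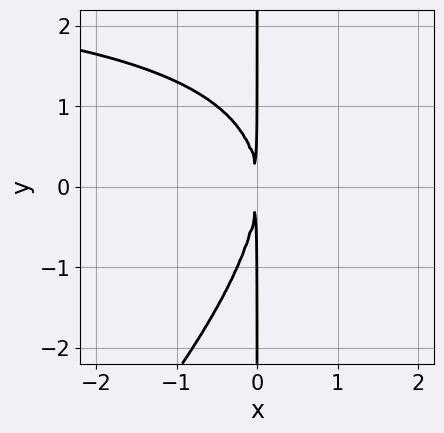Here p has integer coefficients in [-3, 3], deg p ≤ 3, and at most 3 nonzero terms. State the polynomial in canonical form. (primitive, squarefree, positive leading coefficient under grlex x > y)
First, deg p = 3. No degree-2 curve has this shape.
Then, observable constraints: the visible y-axis segment lies entirely on the curve.
Finally, the integer polynomial consistent with all of this is the stated p.

x^2*y - x*y^2 - 3*x^2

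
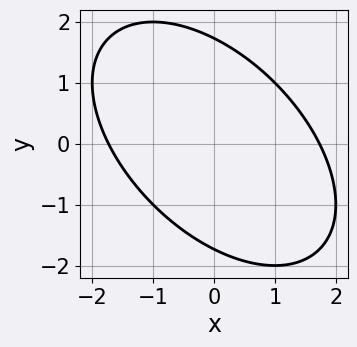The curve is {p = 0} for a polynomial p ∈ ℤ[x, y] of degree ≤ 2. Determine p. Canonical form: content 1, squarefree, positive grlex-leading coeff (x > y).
(a) deg p = 2.
(b) The integer polynomial consistent with all of this is the stated p.

x^2 + x*y + y^2 - 3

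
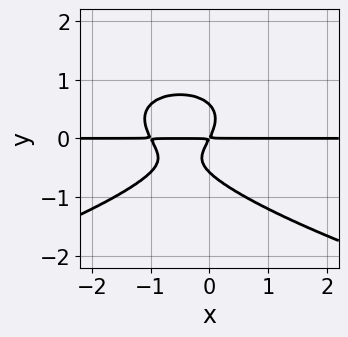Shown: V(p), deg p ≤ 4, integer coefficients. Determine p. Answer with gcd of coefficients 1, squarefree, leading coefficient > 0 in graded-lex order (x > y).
3*y^4 + 2*x^2*y + 2*x*y - y^2

First, deg p = 4.
Next, against the integer gridlines: the visible x-axis segment lies entirely on the curve.
Finally, solving for integer coefficients yields p as stated.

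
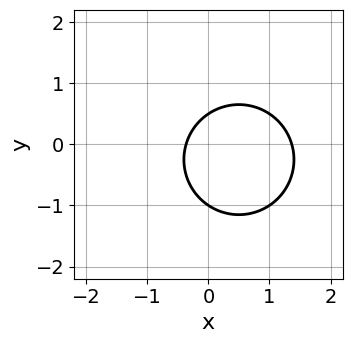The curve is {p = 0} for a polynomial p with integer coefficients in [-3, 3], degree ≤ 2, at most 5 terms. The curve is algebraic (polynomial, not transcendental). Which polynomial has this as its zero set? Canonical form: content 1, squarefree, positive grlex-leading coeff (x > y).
2*x^2 + 2*y^2 - 2*x + y - 1

Degree: a generic line meets the curve in up to 2 points, so deg p = 2.
Against the integer gridlines: one y-axis crossing is at y = -1.
The integer polynomial consistent with all of this is the stated p.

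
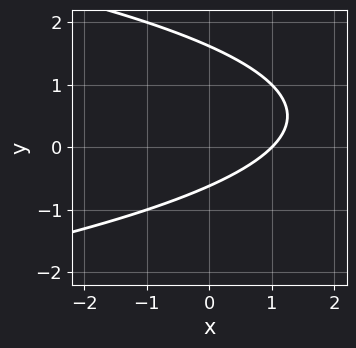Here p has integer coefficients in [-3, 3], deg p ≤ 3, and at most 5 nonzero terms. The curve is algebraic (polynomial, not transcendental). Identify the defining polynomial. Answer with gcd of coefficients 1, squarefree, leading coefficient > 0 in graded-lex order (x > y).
(a) Degree: a generic line meets the curve in up to 2 points, so deg p = 2.
(b) Checking where it meets the axes: it crosses the x-axis at the gridline x = 1.
(c) Matching integer coefficients to the picture gives p.

y^2 + x - y - 1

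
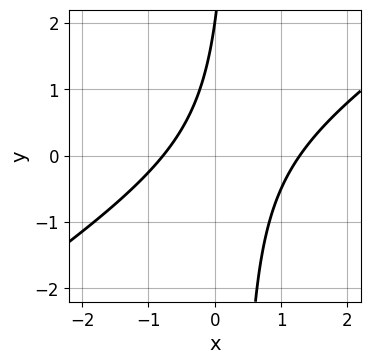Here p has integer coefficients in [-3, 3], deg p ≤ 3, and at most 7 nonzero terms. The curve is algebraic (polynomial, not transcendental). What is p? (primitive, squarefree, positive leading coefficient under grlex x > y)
(a) The degree is 2 — a generic line meets the curve in up to 2 points.
(b) Observable constraints: it meets the y-axis at y = 2 (among the integer gridlines).
(c) Fitting integer coefficients to these (and the overall shape) gives p.

2*x^2 - 3*x*y - x + y - 2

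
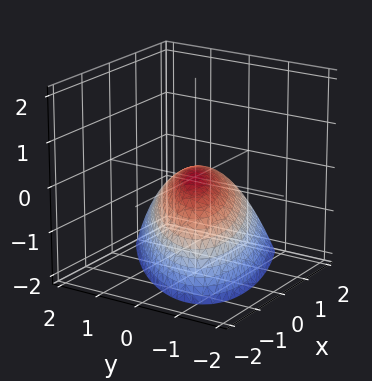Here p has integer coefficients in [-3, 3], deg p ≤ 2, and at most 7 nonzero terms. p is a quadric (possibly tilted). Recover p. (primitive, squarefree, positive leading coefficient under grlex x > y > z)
x^2 - 2*x*y + x*z + 2*y^2 + 2*z

1. deg p = 2.
2. Against the integer gridlines: it meets the z-axis at z = 0 (among the integer gridlines); it meets the x-axis at x = 0 (among the integer gridlines).
3. The integer polynomial consistent with all of this is the stated p.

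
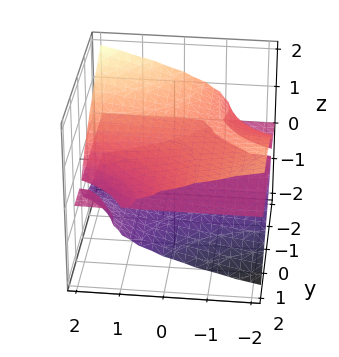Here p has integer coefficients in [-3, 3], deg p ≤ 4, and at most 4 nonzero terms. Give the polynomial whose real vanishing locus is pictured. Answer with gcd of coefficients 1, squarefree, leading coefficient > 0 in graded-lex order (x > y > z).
x*y*z + y*z^2 + 3*z^3 - 2*z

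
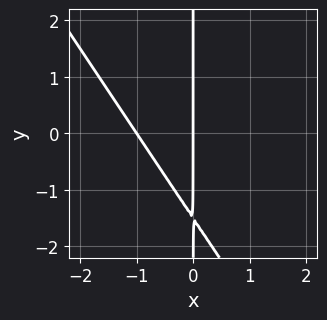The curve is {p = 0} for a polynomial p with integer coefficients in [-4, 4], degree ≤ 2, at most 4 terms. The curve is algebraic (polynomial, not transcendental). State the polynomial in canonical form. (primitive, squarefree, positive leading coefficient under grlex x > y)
deg p = 2.
Against the integer gridlines: every point of the y-axis in the box is on the curve; the x-axis gridline crossings are at x ∈ {-1, 0}.
These observations pin down the coefficients.

3*x^2 + 2*x*y + 3*x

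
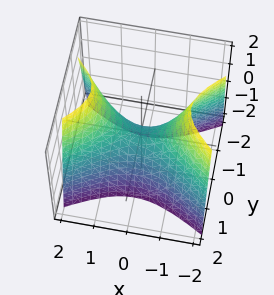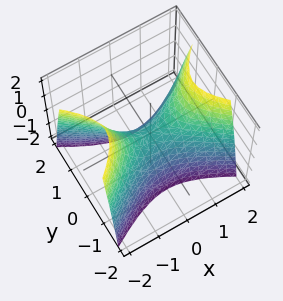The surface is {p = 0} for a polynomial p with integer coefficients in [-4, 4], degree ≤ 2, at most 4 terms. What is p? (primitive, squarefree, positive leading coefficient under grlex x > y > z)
x^2 - 2*y^2 - z

First, degree: a hyperbolic paraboloid; a quadric, so deg p = 2.
Then, symmetries: the y ↦ −y reflection is a symmetry, so y appears only in even powers; mirror symmetry x ↦ −x ⇒ only even powers of x.
Then, observable constraints: one y-axis crossing is at y = 0; one z-axis crossing is at z = 0; it meets the x-axis at x = 0 (among the integer gridlines).
Finally, assembling these constraints gives the stated polynomial.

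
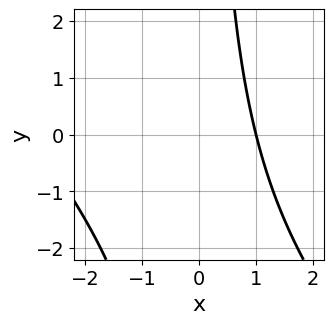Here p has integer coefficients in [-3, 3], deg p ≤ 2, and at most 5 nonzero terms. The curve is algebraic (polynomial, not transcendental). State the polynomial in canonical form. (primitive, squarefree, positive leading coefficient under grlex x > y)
First, deg p = 2. The shape is more complex than any degree-1 curve.
Then, reading off the gridlines: the curve avoids every integer y-axis point in the box; one x-axis crossing is at x = 1.
Finally, putting this together gives p.

x^2 + x*y + 2*x - 3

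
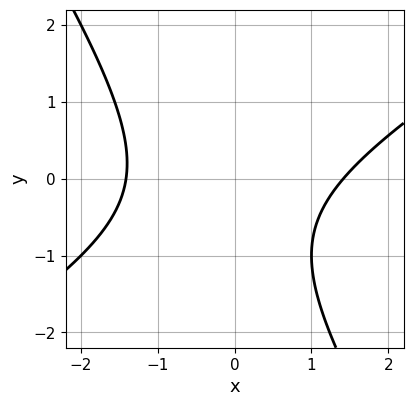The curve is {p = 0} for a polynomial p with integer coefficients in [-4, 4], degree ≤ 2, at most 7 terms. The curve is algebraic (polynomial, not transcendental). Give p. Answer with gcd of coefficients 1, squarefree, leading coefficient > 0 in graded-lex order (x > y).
x^2 - x*y - y^2 - y - 2

(a) deg p = 2. No degree-1 curve has this shape.
(b) Observable constraints: it misses every integer gridline on the y-axis.
(c) These observations pin down the coefficients.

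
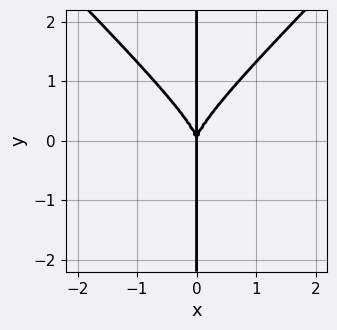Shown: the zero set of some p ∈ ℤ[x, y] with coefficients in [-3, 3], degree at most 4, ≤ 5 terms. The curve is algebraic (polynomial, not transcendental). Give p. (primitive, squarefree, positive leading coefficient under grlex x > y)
1. Degree: a generic line meets the curve in up to 4 points, so deg p = 4.
2. Observable constraints: the visible y-axis segment lies entirely on the curve; one x-axis crossing is at x = 0.
3. Solving for integer coefficients yields p as stated.

x^3*y - x*y^3 + x^3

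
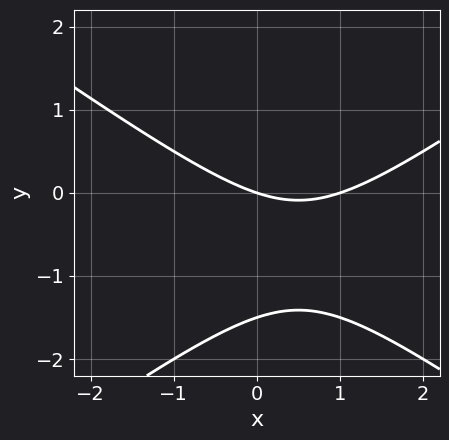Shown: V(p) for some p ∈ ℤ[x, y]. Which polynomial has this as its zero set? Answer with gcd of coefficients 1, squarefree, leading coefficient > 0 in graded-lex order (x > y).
x^2 - 2*y^2 - x - 3*y

1. deg p = 2.
2. Reading off the gridlines: the x-axis gridline crossings are at x ∈ {0, 1}; it crosses the y-axis at the gridline y = 0.
3. The integer polynomial consistent with all of this is the stated p.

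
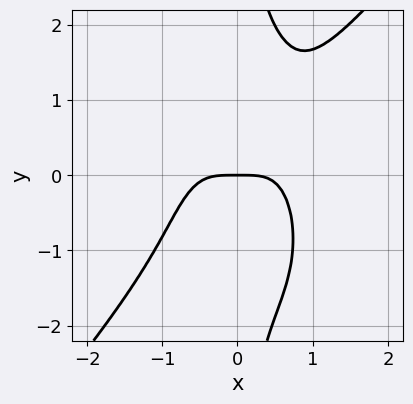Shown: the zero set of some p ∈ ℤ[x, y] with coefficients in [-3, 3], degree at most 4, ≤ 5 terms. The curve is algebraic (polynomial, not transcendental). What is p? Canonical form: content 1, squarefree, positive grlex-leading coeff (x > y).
3*x^4 - x^3*y - x*y^3 + 2*y

(a) Degree: the shape is more complex than any degree-3 curve, so deg p = 4.
(b) Against the integer gridlines: it meets the x-axis at x = 0 (among the integer gridlines); it meets the y-axis at y = 0 (among the integer gridlines).
(c) Together with the visible shape, these determine p as stated.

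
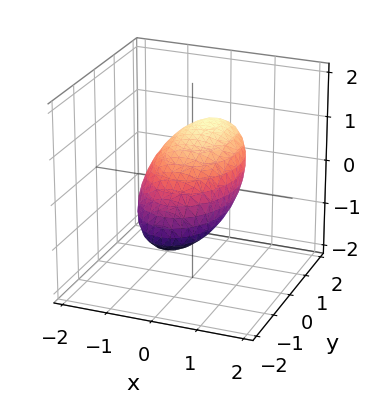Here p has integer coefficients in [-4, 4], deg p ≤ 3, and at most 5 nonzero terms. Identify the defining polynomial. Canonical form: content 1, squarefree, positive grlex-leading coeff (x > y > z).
deg p = 2. A generic line meets the surface in up to 2 points.
Against the integer gridlines: the x-axis gridline crossings are at x ∈ {-1, 1}.
Putting this together gives p.

2*x^2 + y^2 - 2*y*z + 3*z^2 - 2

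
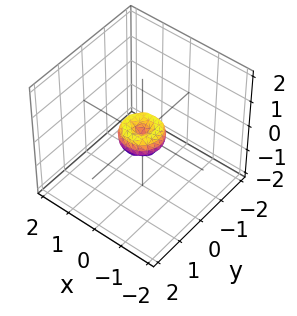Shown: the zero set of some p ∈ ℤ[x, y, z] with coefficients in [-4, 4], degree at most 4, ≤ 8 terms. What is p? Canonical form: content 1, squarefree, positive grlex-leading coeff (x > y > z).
First, the degree is 4 — no degree-3 surface has this shape.
Next, by symmetry, the surface is invariant under rotation about z: p = q(x² + y², z).
Then, against the integer gridlines: one x-axis crossing is at x = 0; it crosses the y-axis at the gridline y = 0.
Finally, matching integer coefficients to the picture gives p.

2*x^4 + 4*x^2*y^2 + 2*y^4 - x^2 - y^2 + z^2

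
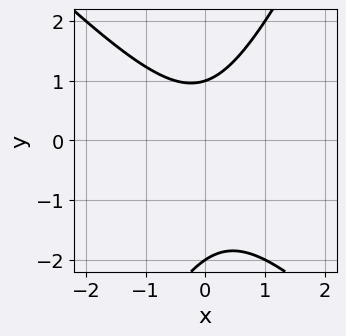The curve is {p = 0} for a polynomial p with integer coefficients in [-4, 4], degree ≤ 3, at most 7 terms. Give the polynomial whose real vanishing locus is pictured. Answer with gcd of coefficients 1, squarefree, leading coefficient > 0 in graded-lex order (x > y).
2*x^2 + x*y - y^2 - y + 2

Degree: the shape is more complex than any degree-1 curve, so deg p = 2.
Against the integer gridlines: no x-intercept at any integer in the box; among the integer gridlines, it crosses the y-axis at y ∈ {-2, 1}.
These observations pin down the coefficients.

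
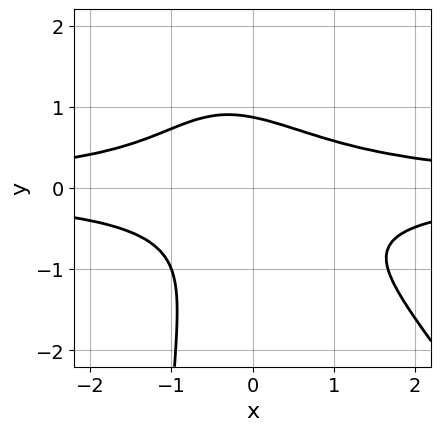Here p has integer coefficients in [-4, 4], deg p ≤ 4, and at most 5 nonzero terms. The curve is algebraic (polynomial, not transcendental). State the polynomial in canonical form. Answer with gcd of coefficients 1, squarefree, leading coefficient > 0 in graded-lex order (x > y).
3*x^2*y^2 + 2*x*y^3 + 3*y^3 - 2

First, the degree is 4 — no degree-3 curve has this shape.
Next, from the axis intercepts and sections: the curve avoids every integer x-axis point in the box.
Finally, assembling these constraints gives the stated polynomial.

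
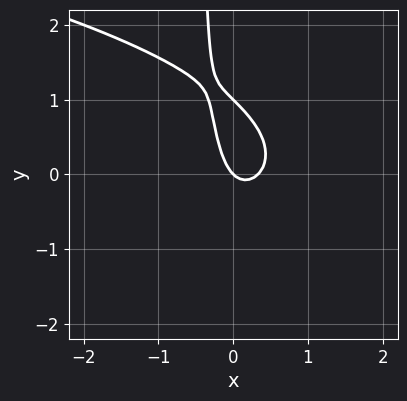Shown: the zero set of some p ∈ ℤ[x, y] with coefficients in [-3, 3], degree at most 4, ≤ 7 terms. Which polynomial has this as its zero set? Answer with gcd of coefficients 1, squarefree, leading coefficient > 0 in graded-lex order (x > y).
2*x*y^2 + 3*x^2 + y^2 - x - y

First, degree: the shape is more complex than any degree-2 curve, so deg p = 3.
Next, from the axis intercepts and sections: among the integer gridlines, it crosses the y-axis at y ∈ {0, 1}; it meets the x-axis at x = 0 (among the integer gridlines).
Finally, matching integer coefficients to the picture gives p.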